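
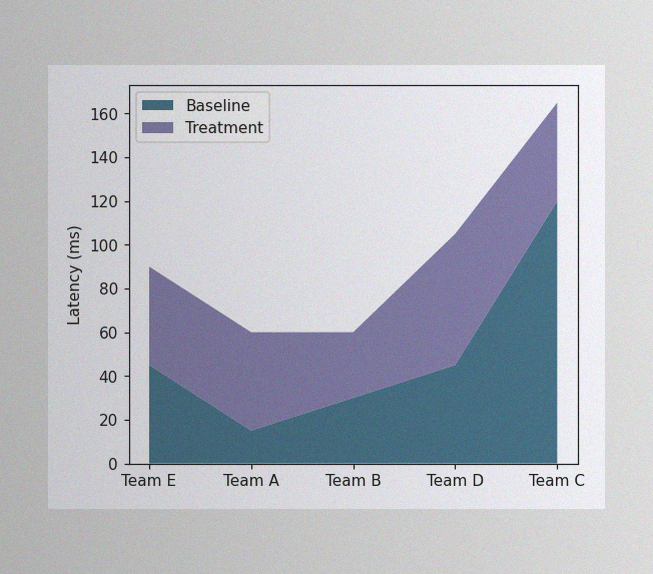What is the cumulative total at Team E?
90ms

The image has some photo noise and uneven lighting. The stacked total at Team E reaches 90ms.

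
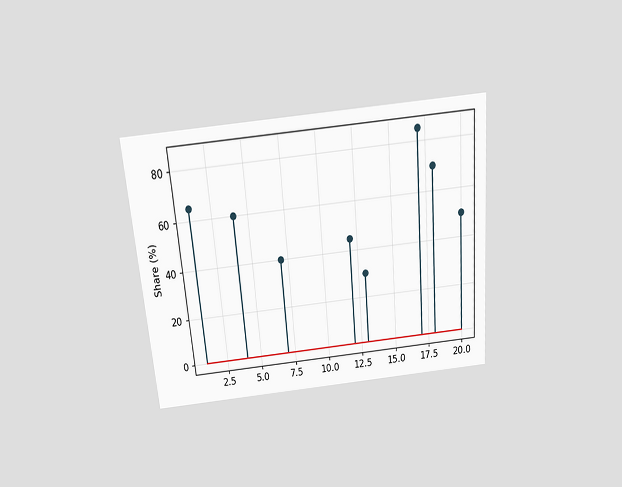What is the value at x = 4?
60%

The chart is tilted about 5° counter-clockwise and viewed slightly from above. The stem at x=4 reaches 60%.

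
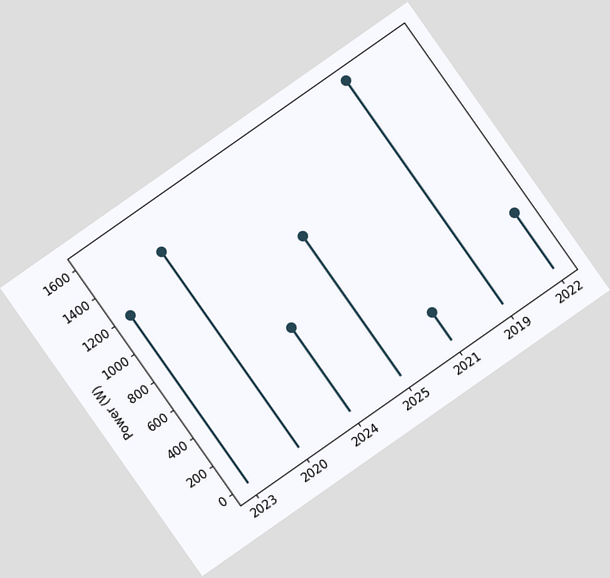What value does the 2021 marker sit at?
The chart is tilted about 35° counter-clockwise. The 2021 marker sits at 200W.

200W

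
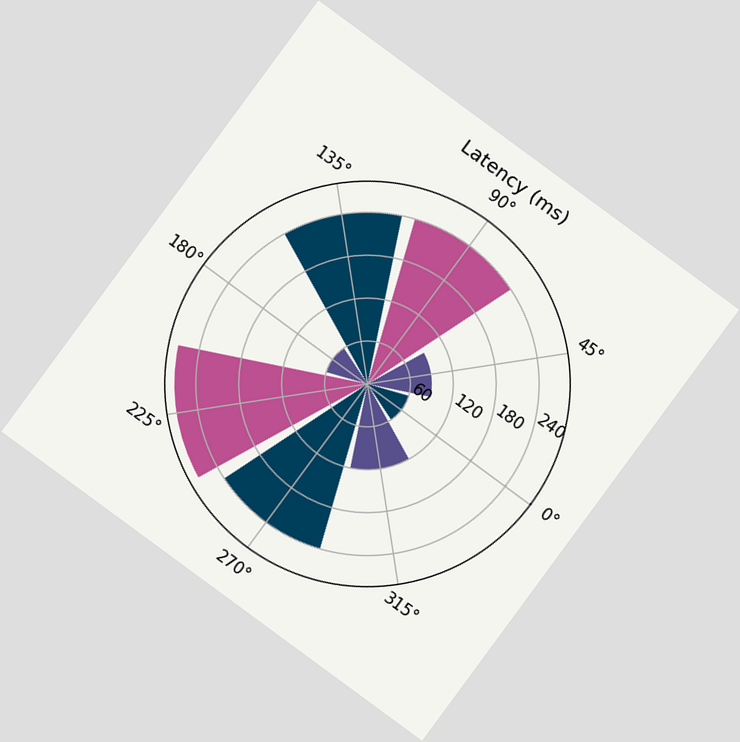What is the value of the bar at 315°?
120ms

The chart is tilted about 36° clockwise. The bar at 315° reaches 120ms on the radial axis.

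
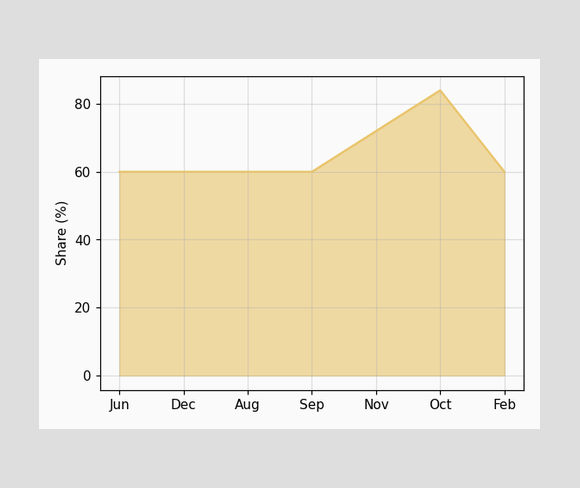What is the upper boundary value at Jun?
At Jun the upper boundary is at 60%.

60%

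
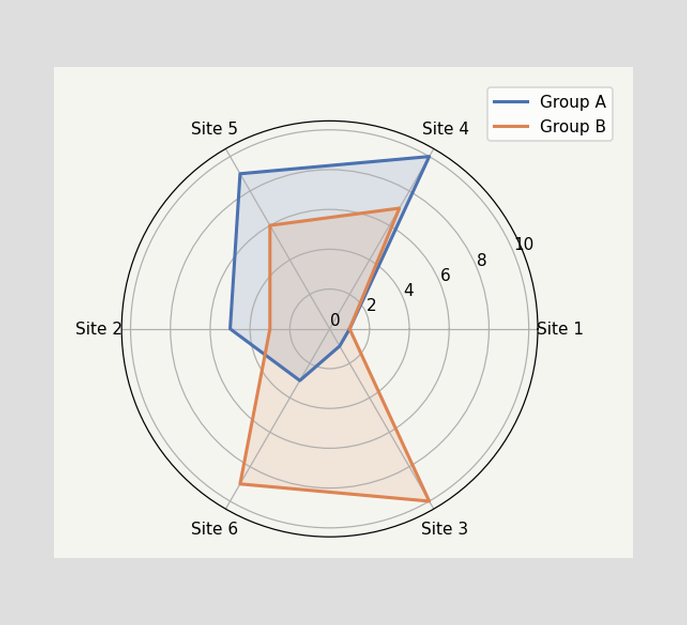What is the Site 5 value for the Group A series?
On the Site 5 axis, Group A reaches 9.

9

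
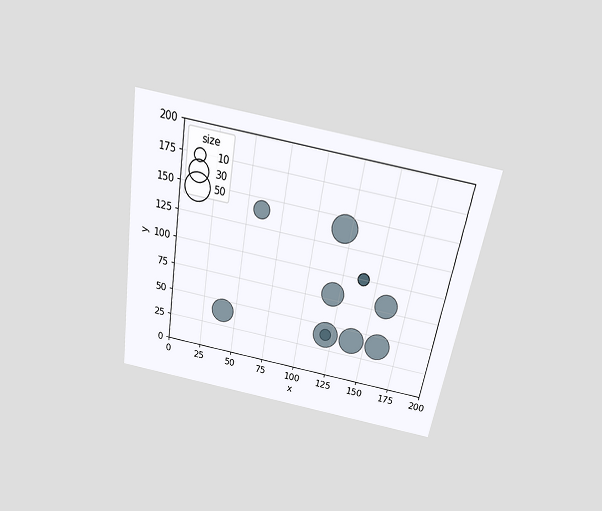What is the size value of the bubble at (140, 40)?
50

The chart is tilted about 10° clockwise and viewed slightly from above. Matching the bubble at (140, 40) against the size legend gives 50.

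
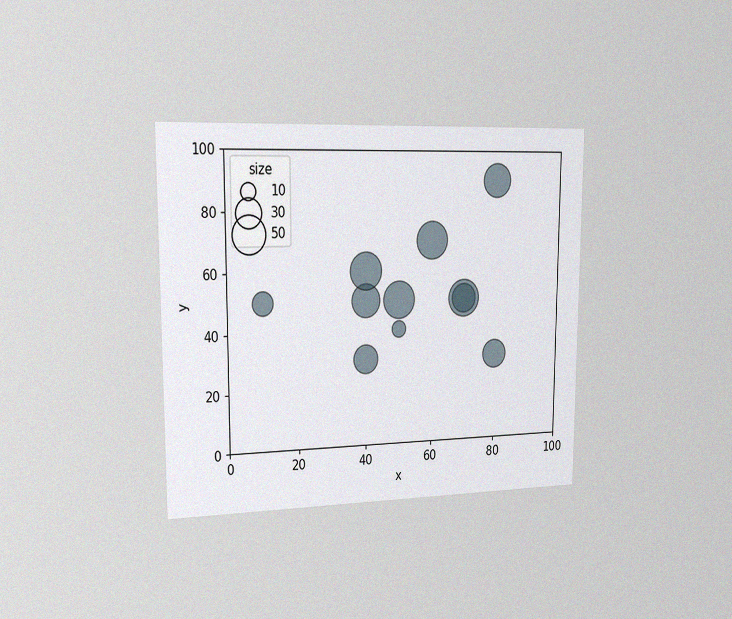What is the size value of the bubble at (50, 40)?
The chart is viewed slightly from the left, with some photo noise. Matching the bubble at (50, 40) against the size legend gives 10.

10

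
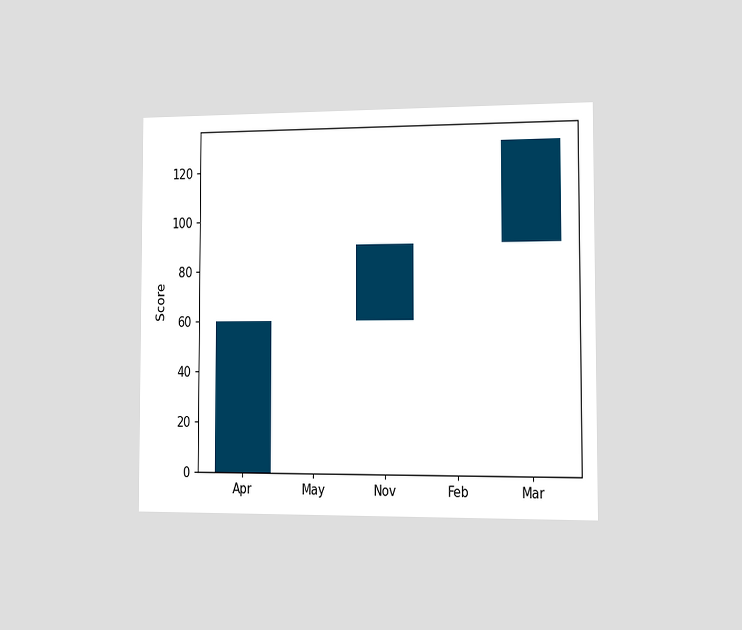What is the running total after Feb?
90

The chart is viewed slightly from the right. After Feb the running total reaches 90.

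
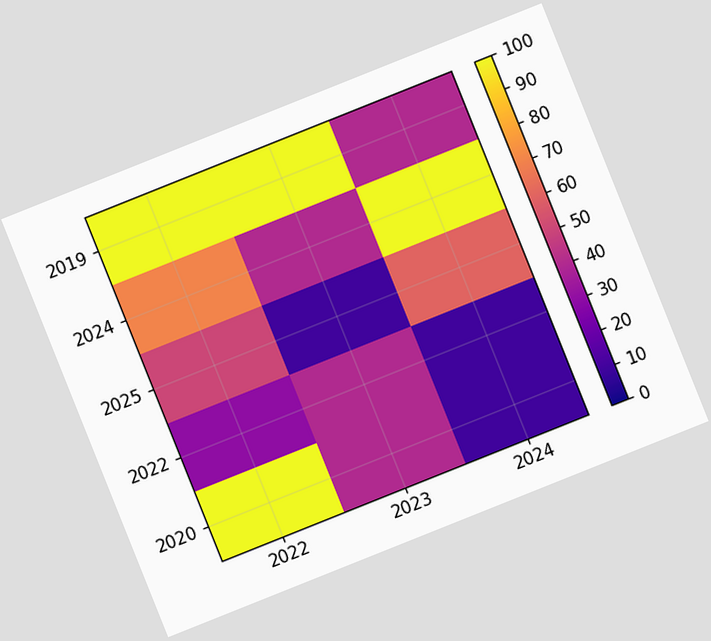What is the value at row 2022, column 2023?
The chart is tilted about 22° counter-clockwise. Matching cell (2022, 2023) against the colorbar gives 40.

40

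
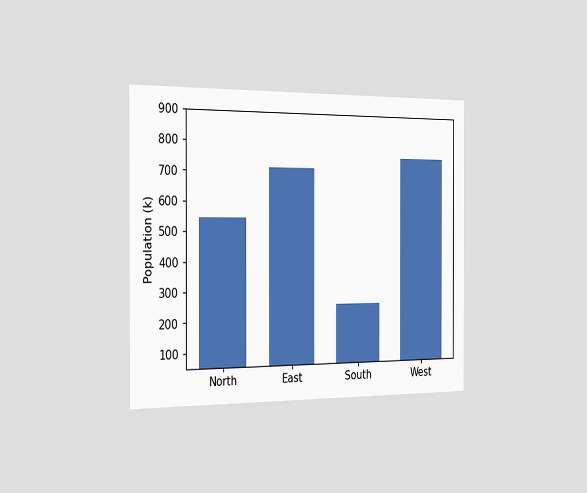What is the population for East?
The chart is viewed slightly from the left. Reading along the chart's y-axis, the East bar reaches 714k.

714k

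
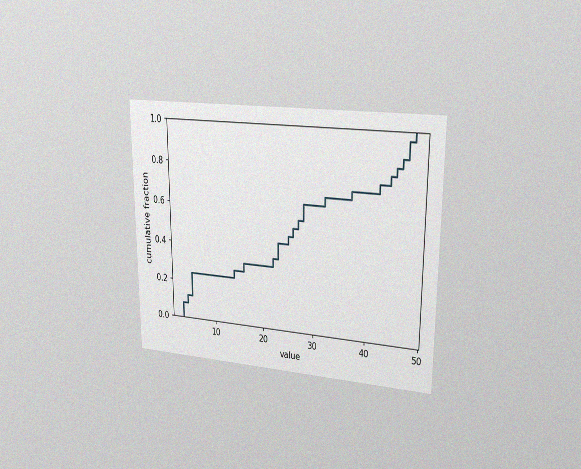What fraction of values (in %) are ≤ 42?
The chart is viewed at a slight angle, with some photo noise. At x=42 the ECDF step is at 76%.

76%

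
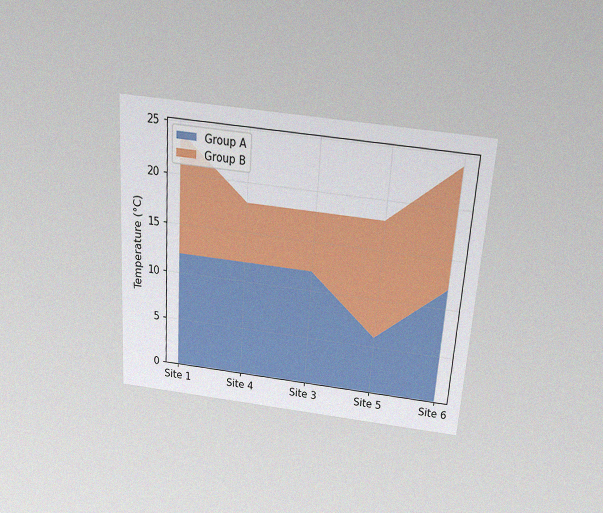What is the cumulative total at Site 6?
The chart is tilted about 4° clockwise and viewed slightly from above, with some photo noise. The stacked total at Site 6 reaches 24°C.

24°C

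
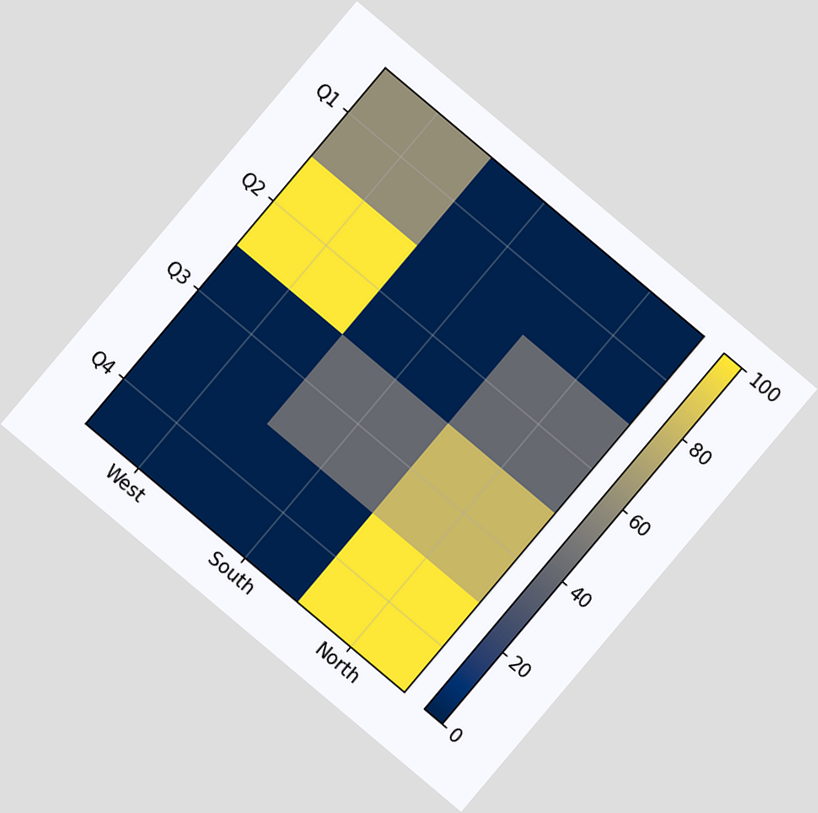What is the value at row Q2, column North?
The chart is tilted about 40° clockwise. Matching cell (Q2, North) against the colorbar gives 40.

40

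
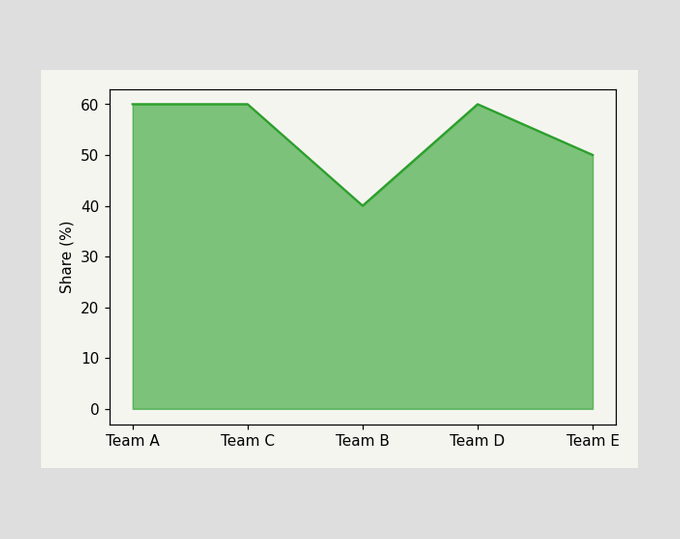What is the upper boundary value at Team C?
At Team C the upper boundary is at 60%.

60%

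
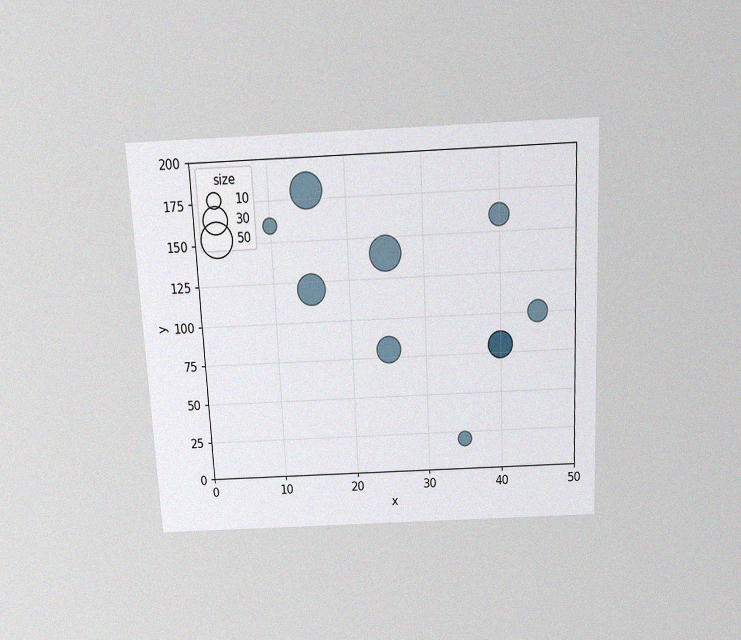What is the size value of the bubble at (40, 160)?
20

The chart is tilted about 3° counter-clockwise and viewed slightly from above, with some photo noise. Matching the bubble at (40, 160) against the size legend gives 20.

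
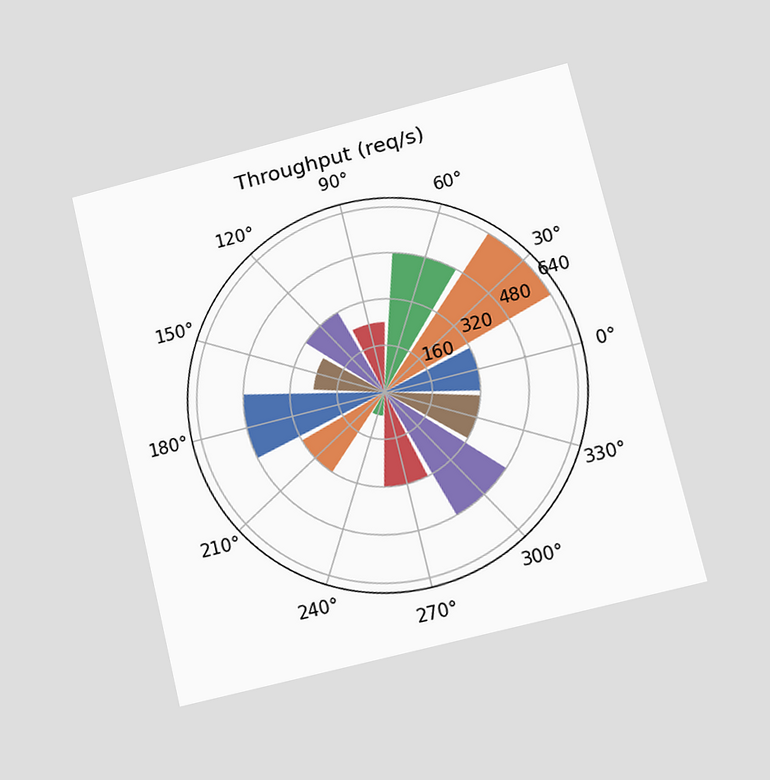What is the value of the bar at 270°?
The chart is tilted about 13° counter-clockwise and viewed at a slight angle. The bar at 270° reaches 320req/s on the radial axis.

320req/s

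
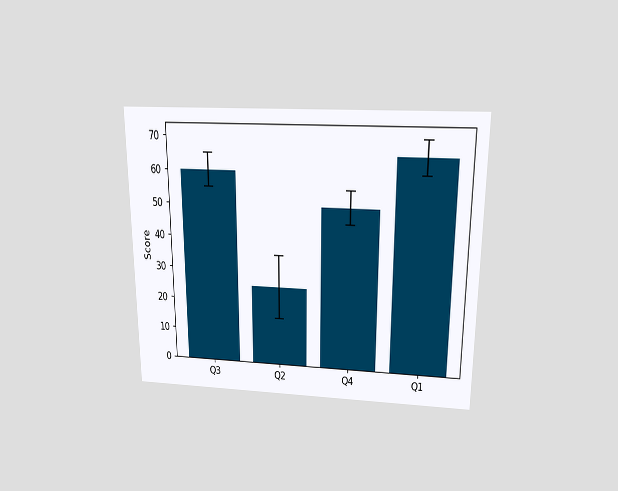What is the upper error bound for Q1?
70

The chart is viewed slightly from above. The Q1 bar's upper whisker reaches 70.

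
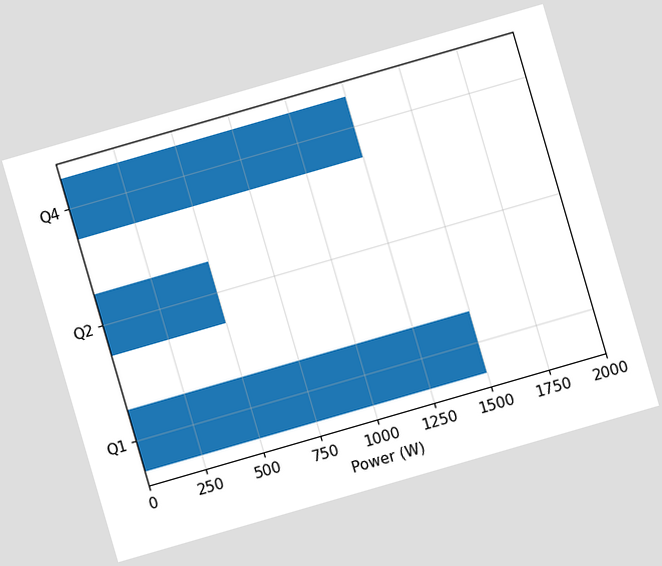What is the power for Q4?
1250W

The chart is tilted about 16° counter-clockwise. Reading along the chart's x-axis, the Q4 bar reaches 1250W.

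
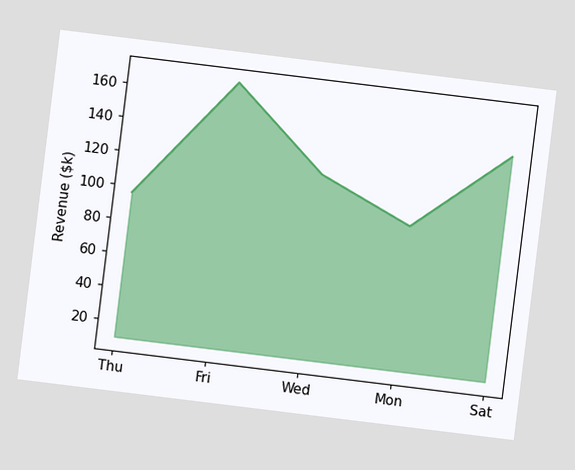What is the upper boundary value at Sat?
$144k

The chart is tilted about 7° clockwise. At Sat the upper boundary is at $144k.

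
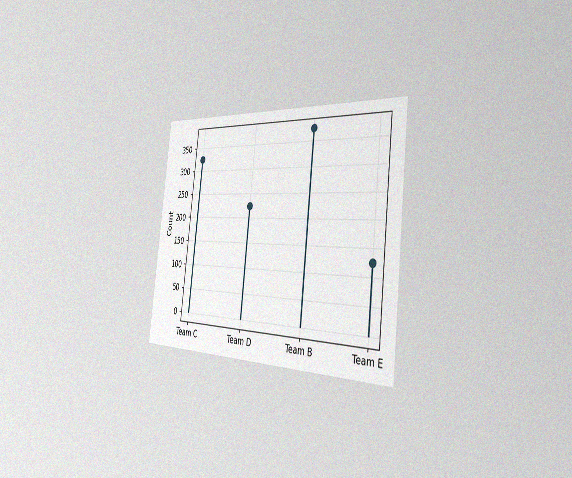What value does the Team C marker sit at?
325

The chart is tilted about 7° clockwise and viewed slightly from the right, with some photo noise. The Team C marker sits at 325.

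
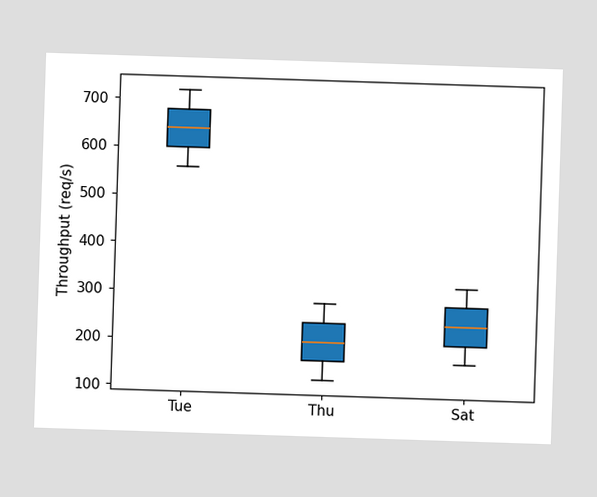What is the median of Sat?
The median line in the Sat box sits at 240req/s.

240req/s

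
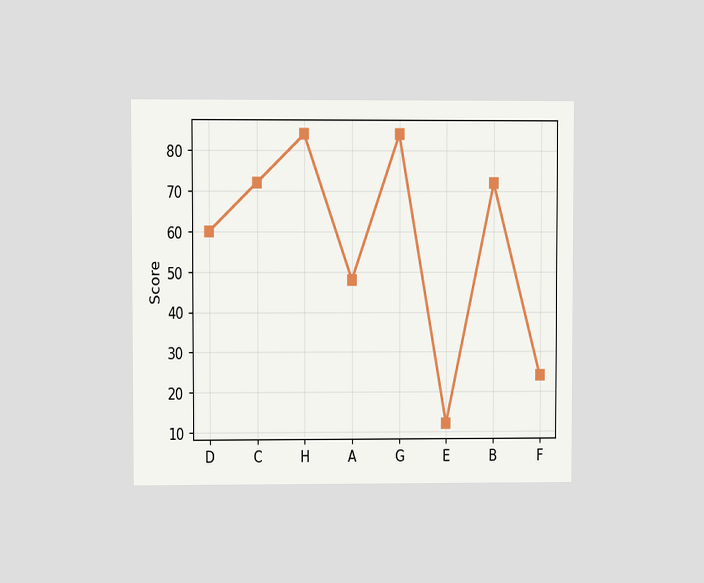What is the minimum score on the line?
12

The chart is viewed at a slight angle. The lowest point is at E, and reading across to the y-axis gives 12.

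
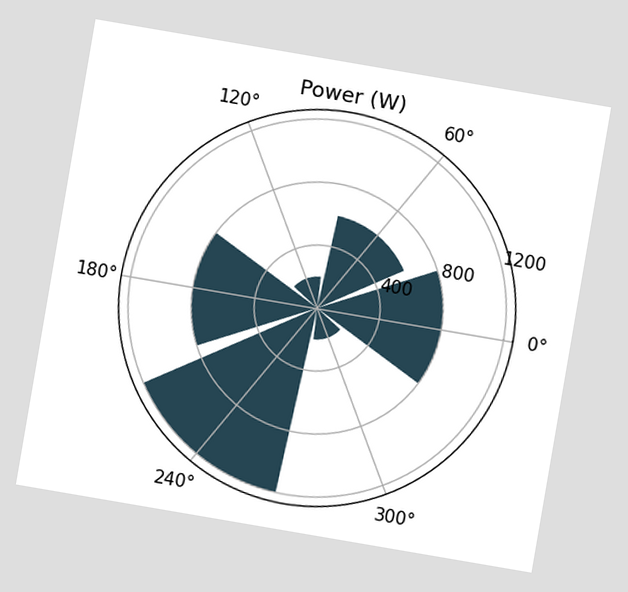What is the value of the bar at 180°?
800W

The chart is tilted about 10° clockwise. The bar at 180° reaches 800W on the radial axis.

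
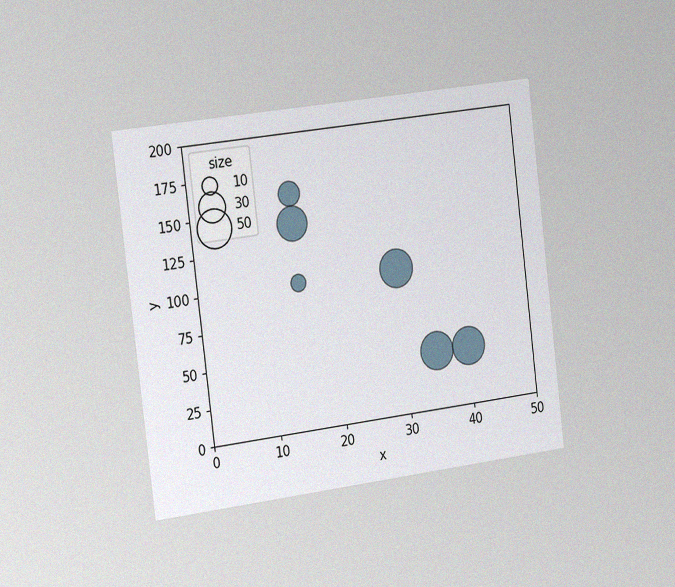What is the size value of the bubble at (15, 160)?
20

The chart is tilted about 7° counter-clockwise and viewed slightly from the left, with some photo noise. Matching the bubble at (15, 160) against the size legend gives 20.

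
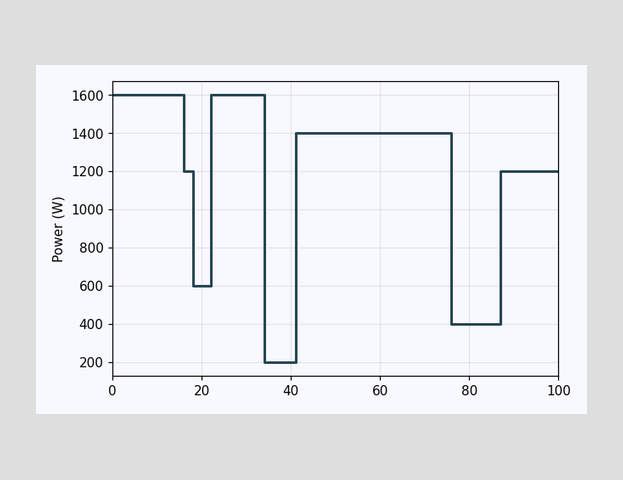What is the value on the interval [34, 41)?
On [34, 41) the step sits at 200W.

200W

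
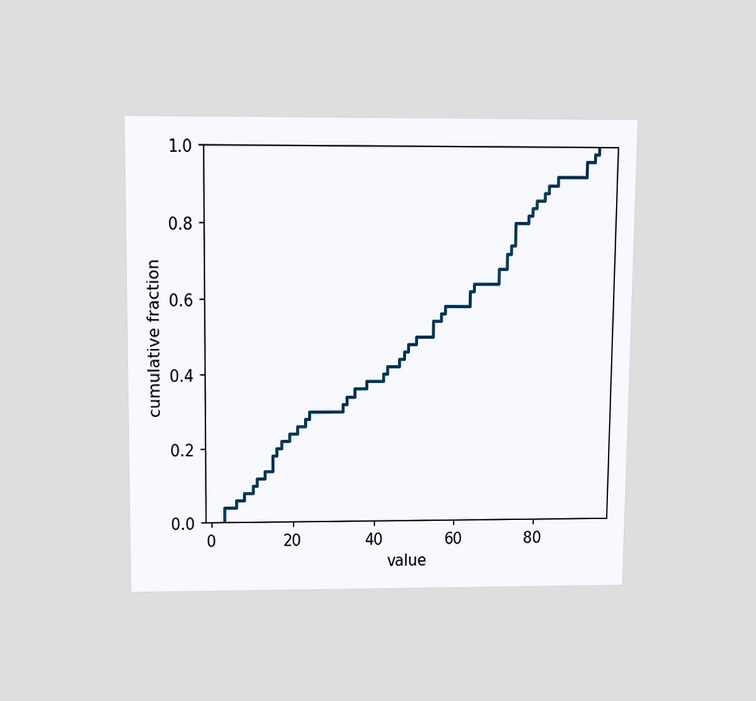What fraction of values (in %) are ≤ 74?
80%

The chart is viewed slightly from above. At x=74 the ECDF step is at 80%.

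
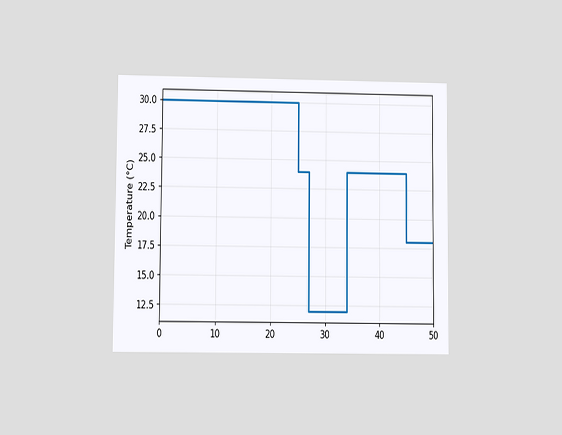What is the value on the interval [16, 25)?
The chart is viewed at a slight angle. On [16, 25) the step sits at 30°C.

30°C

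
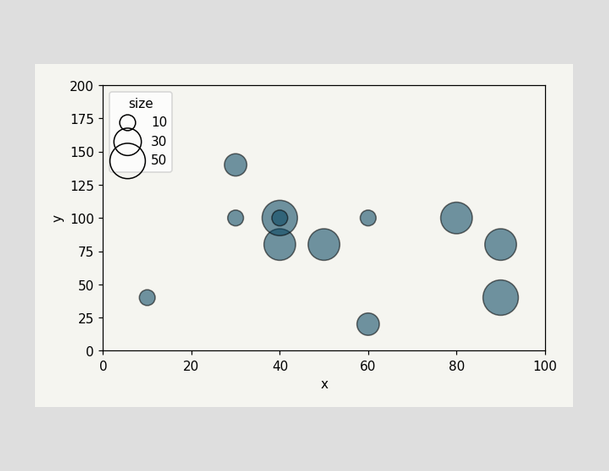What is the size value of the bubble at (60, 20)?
Matching the bubble at (60, 20) against the size legend gives 20.

20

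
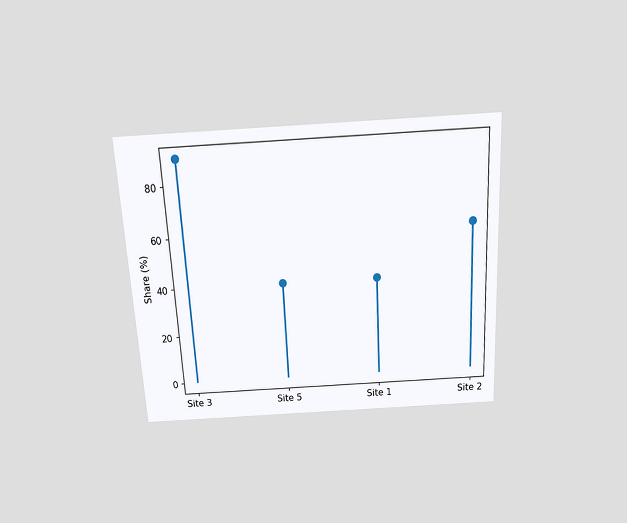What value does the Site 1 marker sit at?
40%

The chart is tilted about 3° counter-clockwise and viewed slightly from above. The Site 1 marker sits at 40%.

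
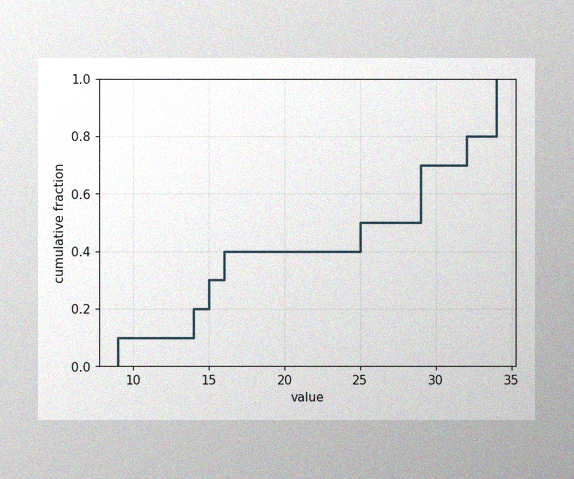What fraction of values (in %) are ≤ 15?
The image has some photo noise and uneven lighting. At x=15 the ECDF step is at 30%.

30%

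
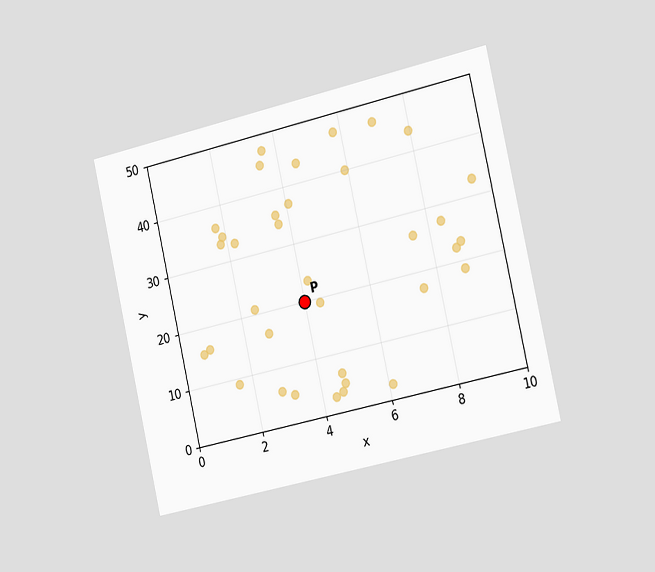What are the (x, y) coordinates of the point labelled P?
(4, 20)

The chart is tilted about 13° counter-clockwise and viewed slightly from the right. Following the gridlines from P to each axis, P sits at (4, 20).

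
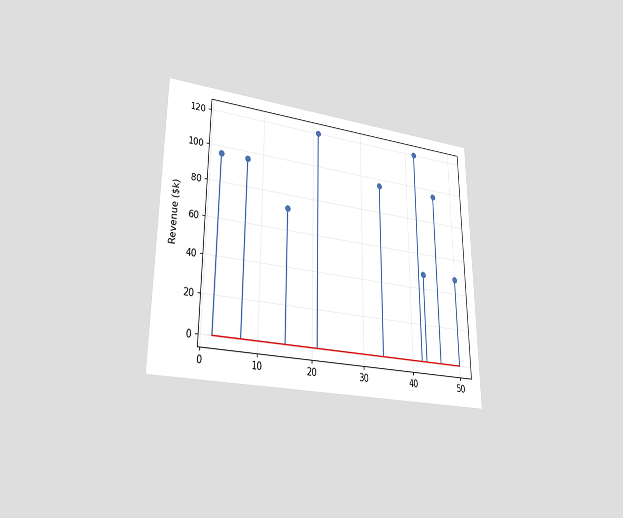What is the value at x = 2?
The chart is viewed at a slight angle. The stem at x=2 reaches $96k.

$96k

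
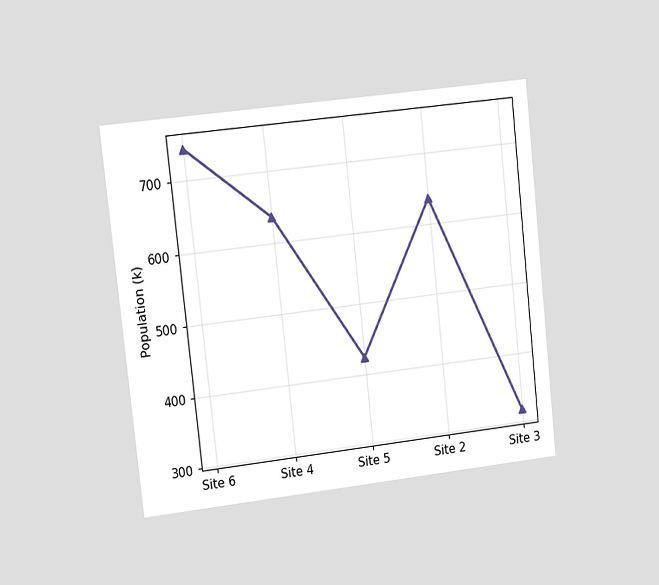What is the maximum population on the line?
742k

The chart is tilted about 6° counter-clockwise and viewed at a slight angle. The highest point is at Site 6, and reading across to the y-axis gives 742k.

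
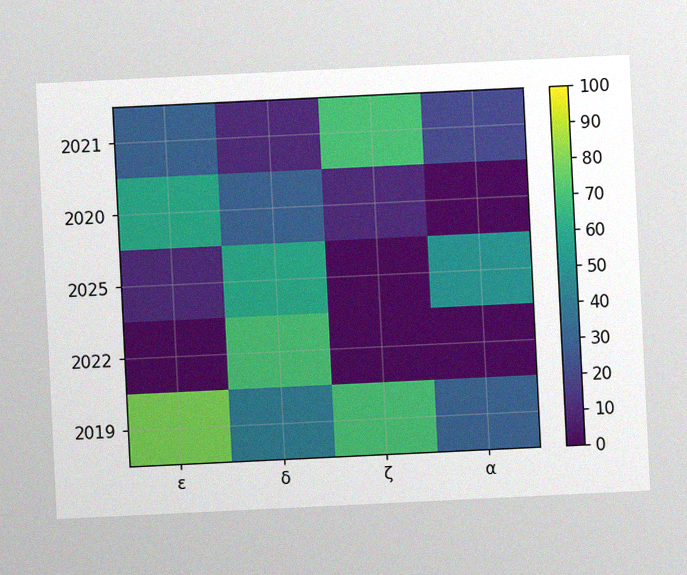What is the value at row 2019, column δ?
The chart is tilted about 3° counter-clockwise, with some photo noise. Matching cell (2019, δ) against the colorbar gives 40.

40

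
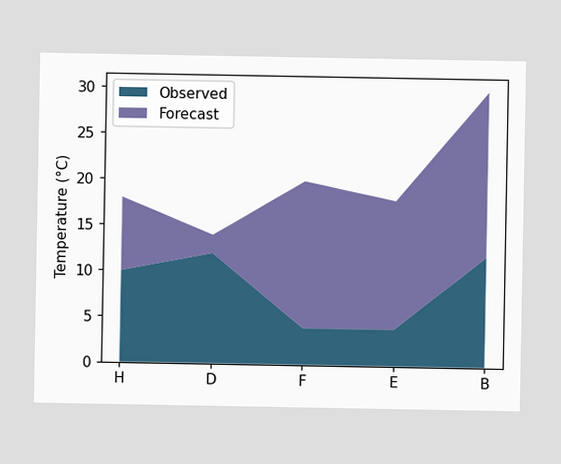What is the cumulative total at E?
18°C

The stacked total at E reaches 18°C.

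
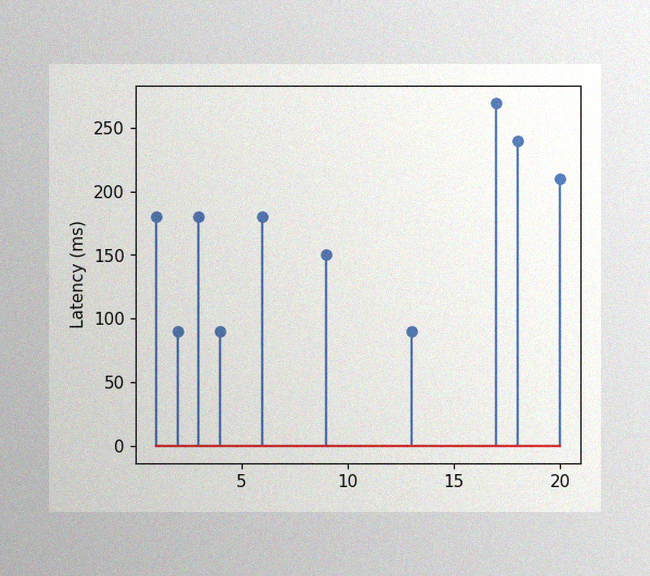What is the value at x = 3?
180ms

The image has some photo noise and uneven lighting. The stem at x=3 reaches 180ms.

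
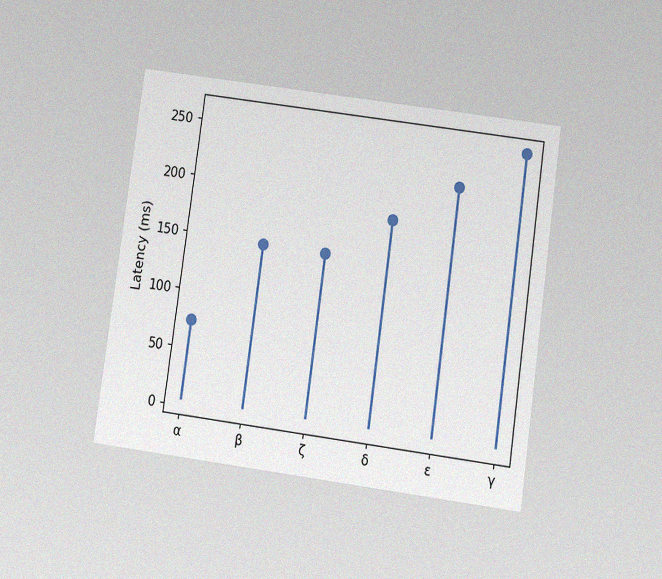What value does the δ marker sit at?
185ms

The chart is tilted about 8° clockwise and viewed slightly from below, with some photo noise. The δ marker sits at 185ms.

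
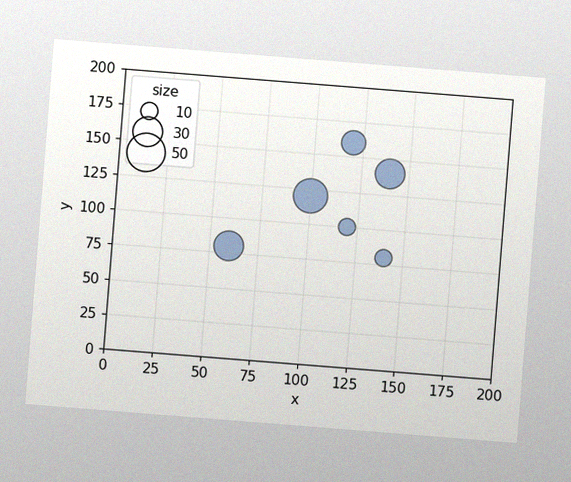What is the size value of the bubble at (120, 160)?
The chart is tilted about 5° clockwise, with some photo noise. Matching the bubble at (120, 160) against the size legend gives 20.

20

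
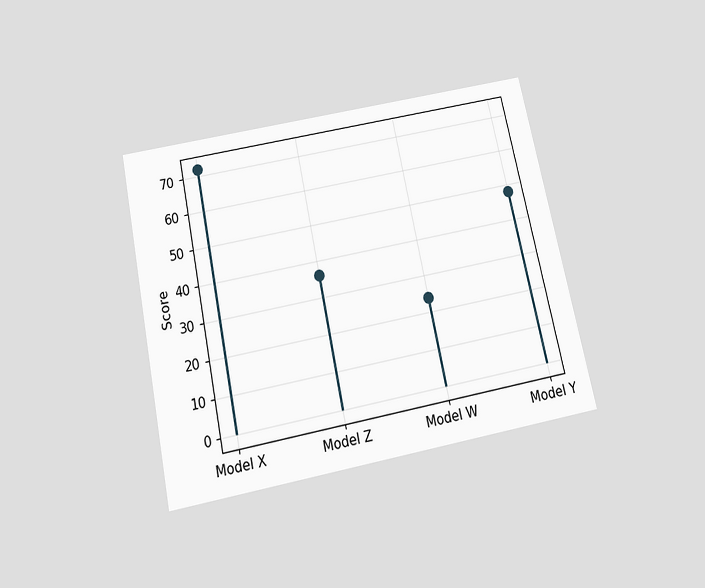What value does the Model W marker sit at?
24

The chart is tilted about 12° counter-clockwise and viewed slightly from below. The Model W marker sits at 24.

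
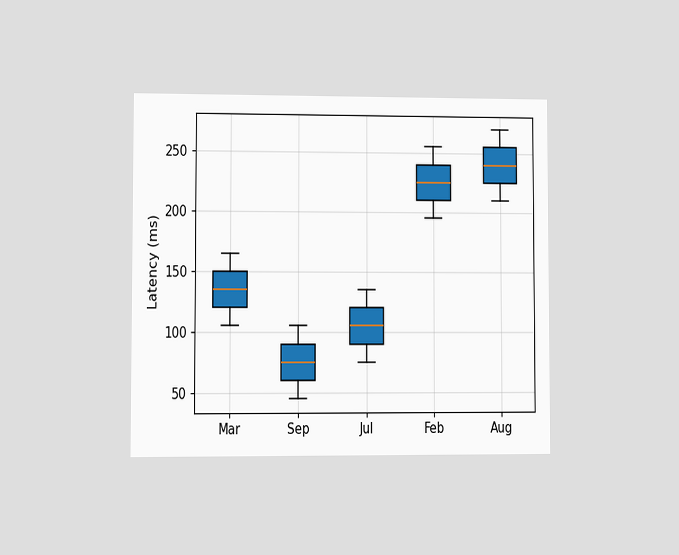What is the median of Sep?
75ms

The chart is viewed at a slight angle. The median line in the Sep box sits at 75ms.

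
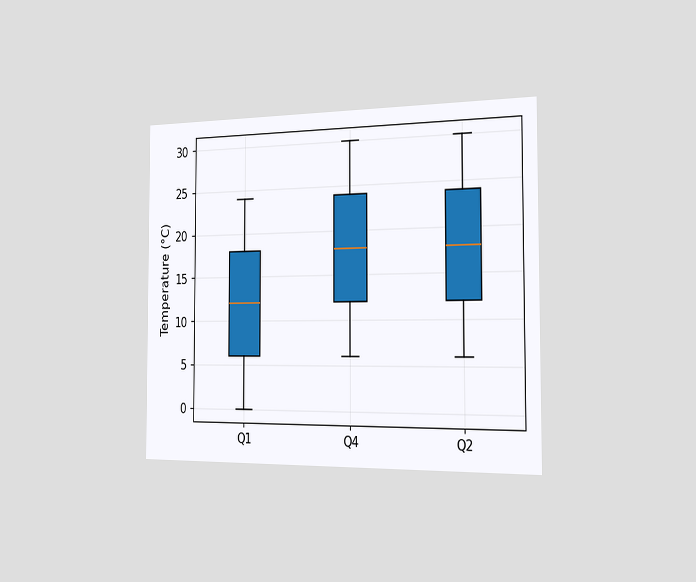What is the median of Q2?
The chart is viewed slightly from the right. The median line in the Q2 box sits at 18°C.

18°C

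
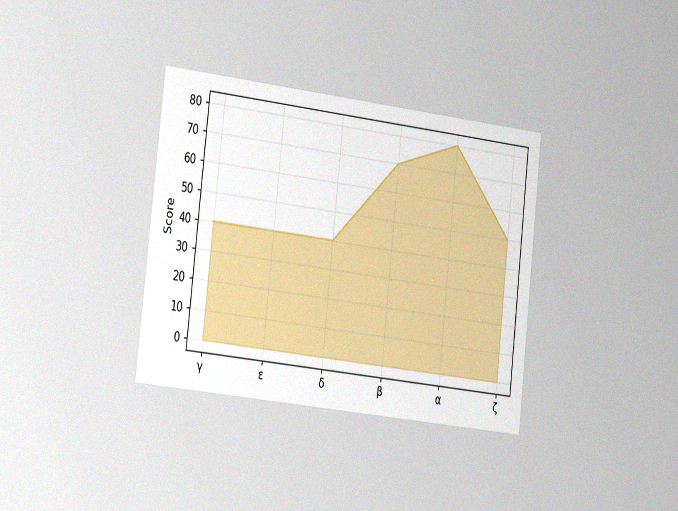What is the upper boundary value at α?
80

The chart is tilted about 6° clockwise and viewed slightly from the left, with some photo noise. At α the upper boundary is at 80.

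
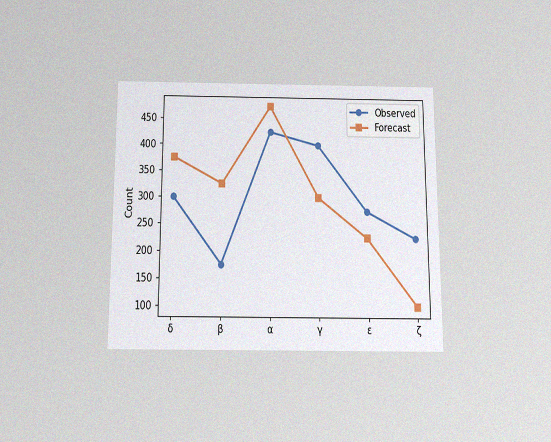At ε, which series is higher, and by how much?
Observed, by 50

The chart is viewed slightly from below, with some photo noise. At ε, Observed sits above the other line by 50.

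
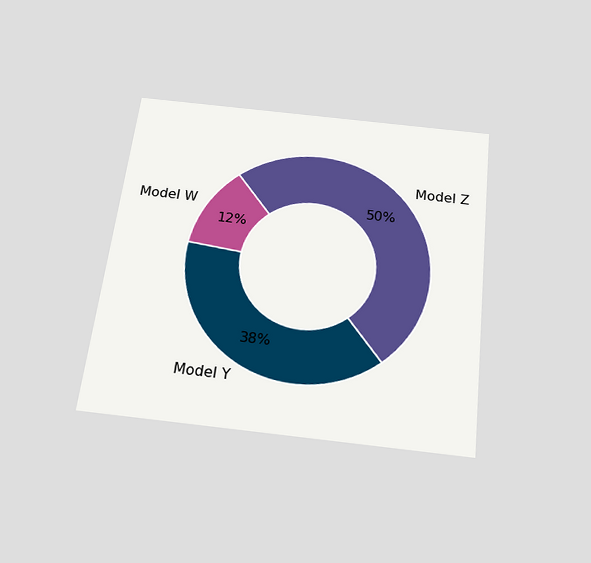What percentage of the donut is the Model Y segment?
The chart is tilted about 7° clockwise and viewed slightly from below. The Model Y segment takes up 38% of the ring.

38%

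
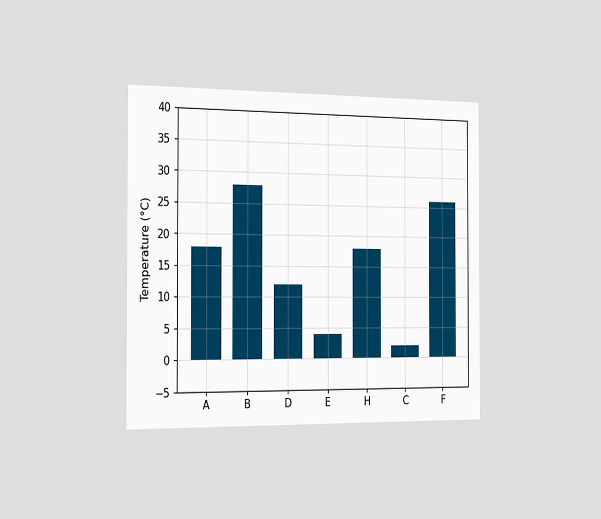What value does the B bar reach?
28°C

The chart is viewed slightly from the left. Reading along the chart's y-axis, the B bar reaches 28°C.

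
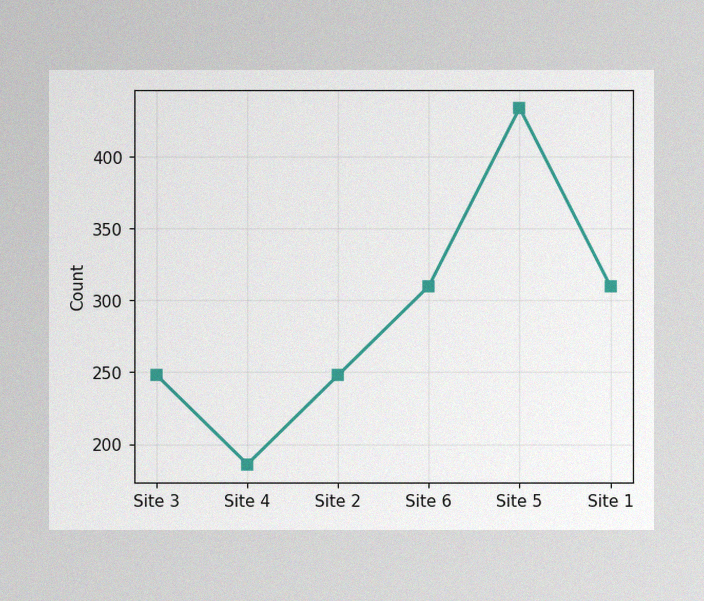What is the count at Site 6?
The image has some photo noise and uneven lighting. At Site 6, the line is at 310.

310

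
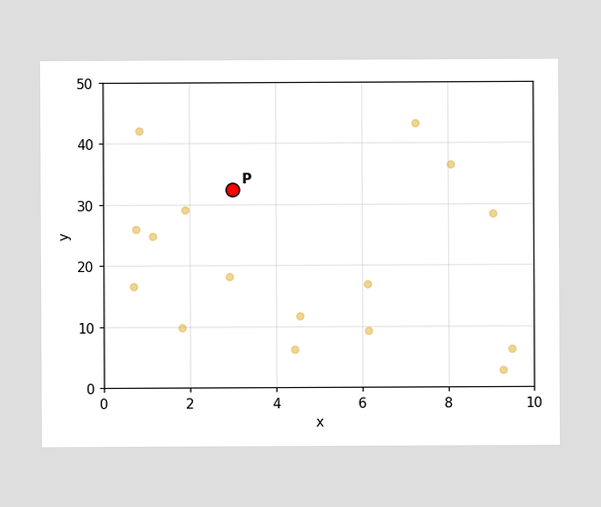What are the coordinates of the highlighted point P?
(3, 32.5)

Following the gridlines from P to each axis, P sits at (3, 32.5).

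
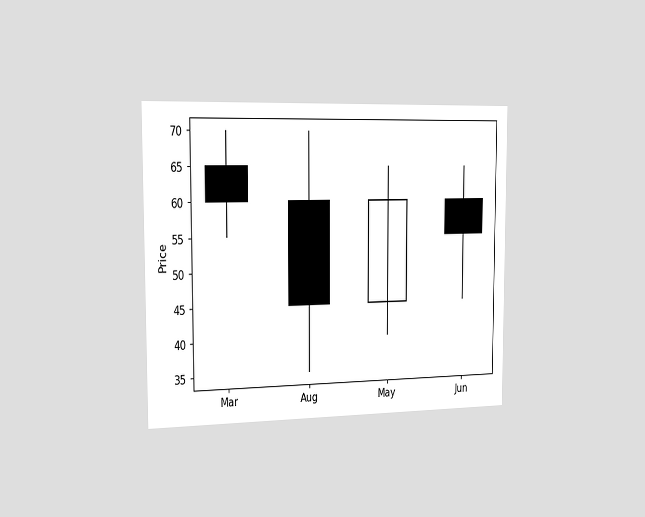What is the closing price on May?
60

The chart is viewed slightly from the left. The May candle closes at 60.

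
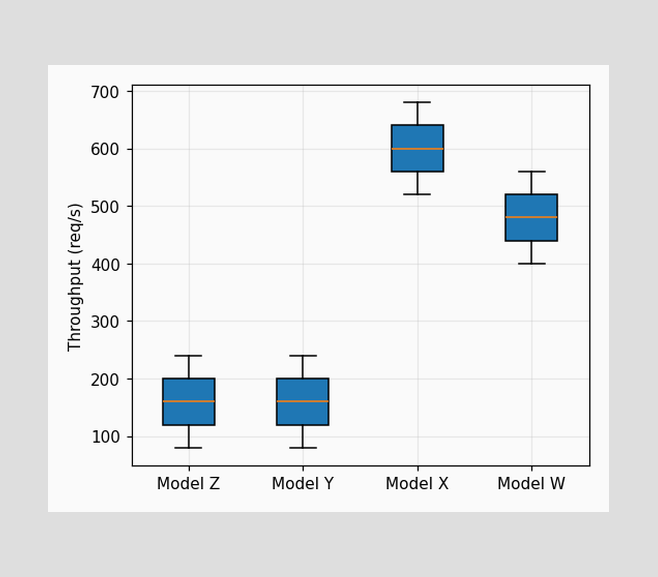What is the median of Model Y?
160req/s

The median line in the Model Y box sits at 160req/s.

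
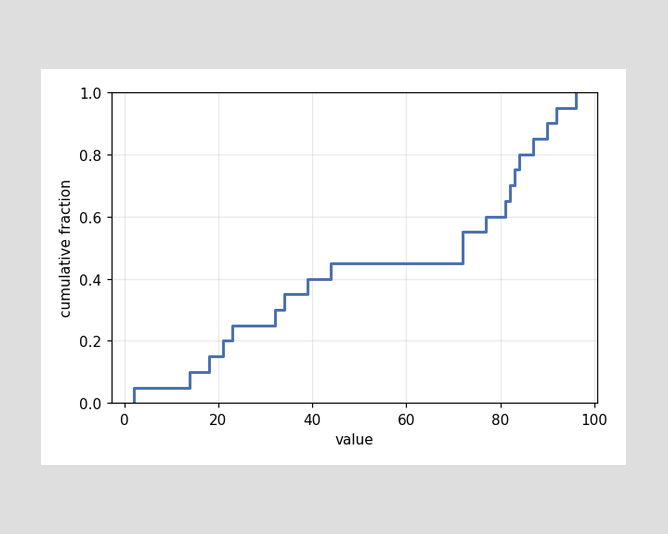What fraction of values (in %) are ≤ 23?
At x=23 the ECDF step is at 25%.

25%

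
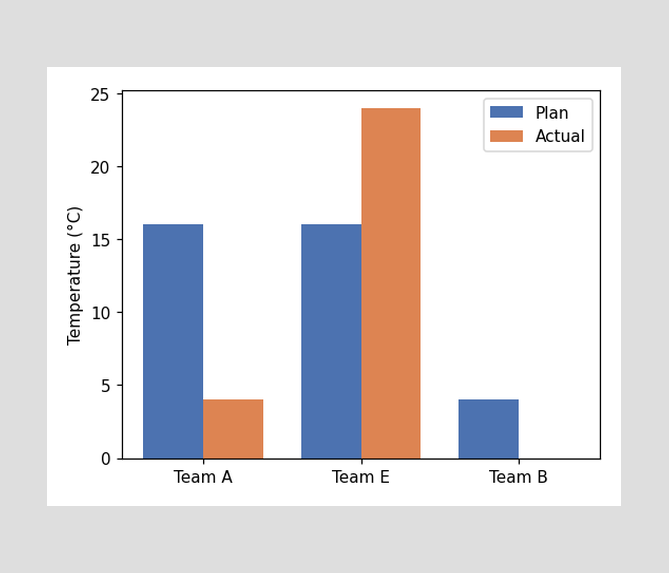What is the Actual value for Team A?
The Actual bar at Team A reaches 4°C on the y-axis.

4°C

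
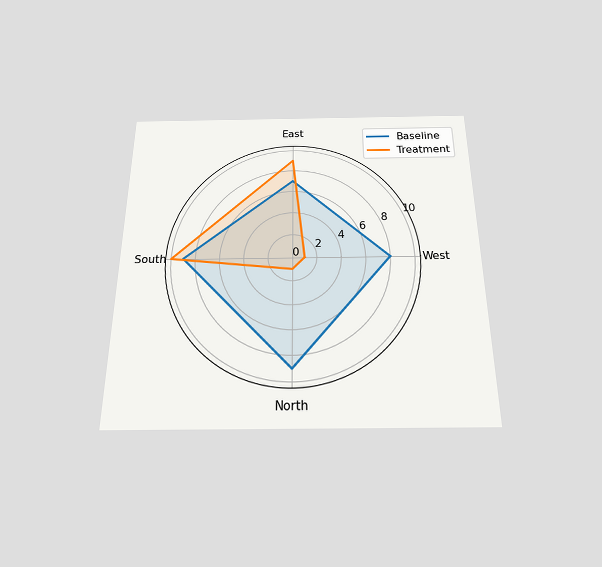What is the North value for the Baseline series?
The chart is viewed slightly from below. On the North axis, Baseline reaches 9.

9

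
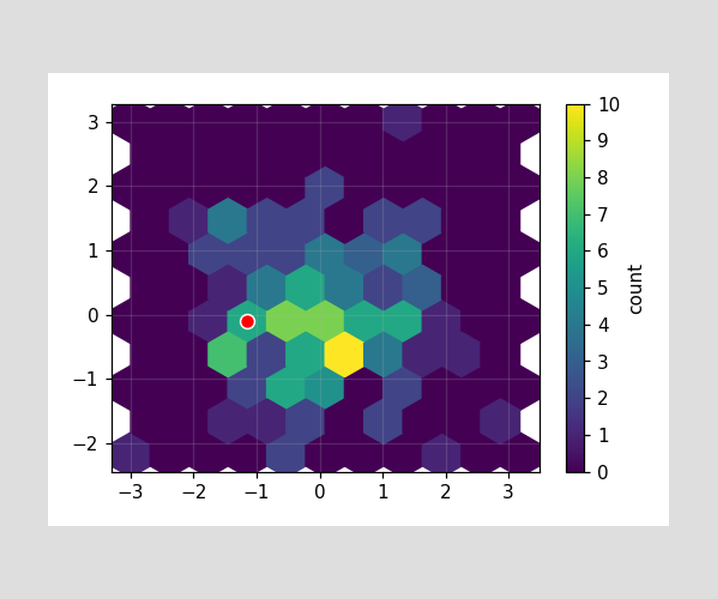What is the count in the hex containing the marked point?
6

The marked hex reads 6 on the colorbar.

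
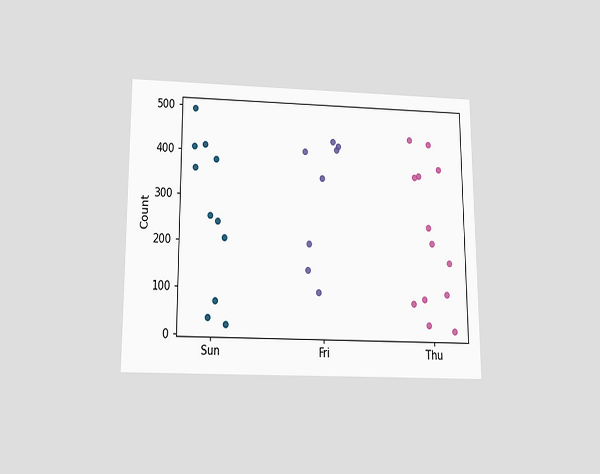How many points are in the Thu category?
The chart is viewed slightly from below. Counting the markers in the Thu column gives 13.

13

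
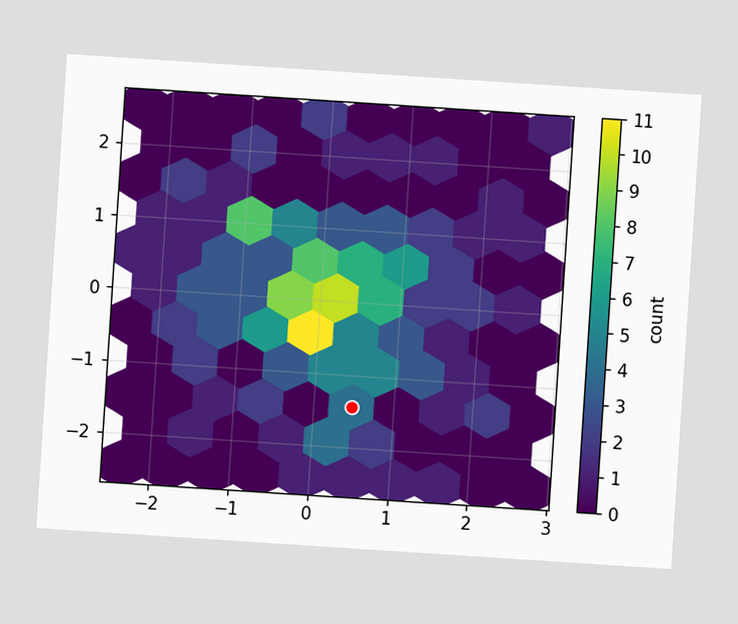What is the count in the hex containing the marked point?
The chart is tilted about 4° clockwise. The marked hex reads 4 on the colorbar.

4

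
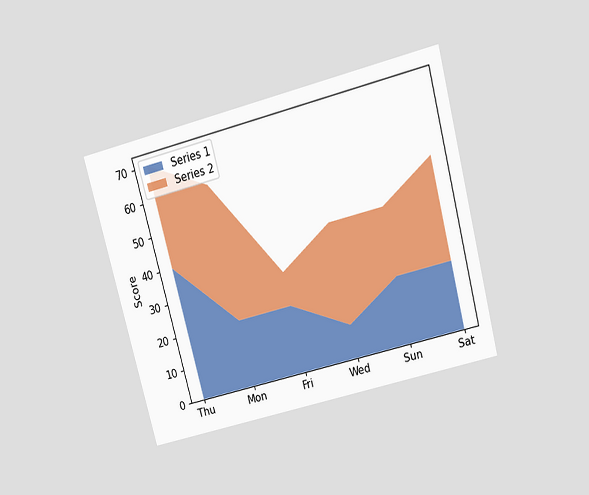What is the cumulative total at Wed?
40

The chart is tilted about 15° counter-clockwise and viewed slightly from above. The stacked total at Wed reaches 40.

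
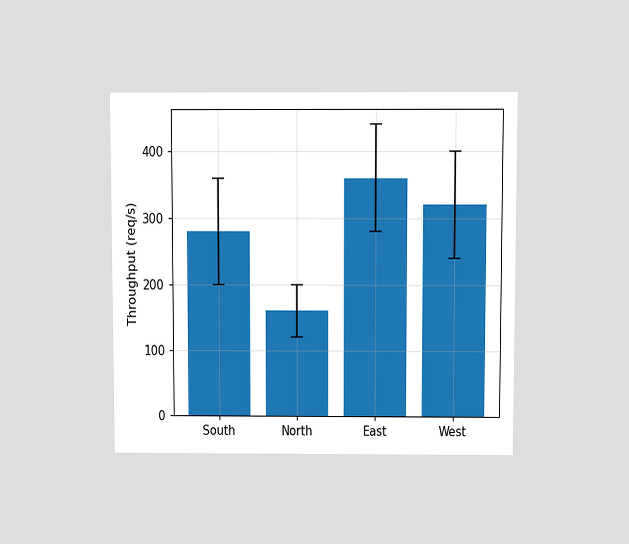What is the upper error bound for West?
The chart is viewed slightly from above. The West bar's upper whisker reaches 400req/s.

400req/s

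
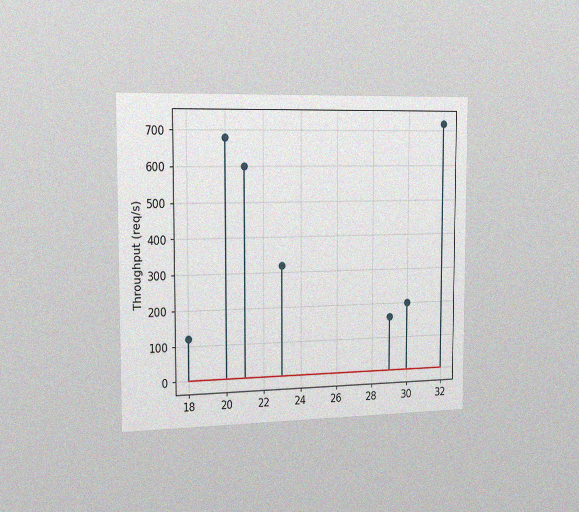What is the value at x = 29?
160req/s

The chart is viewed slightly from the left, with some photo noise. The stem at x=29 reaches 160req/s.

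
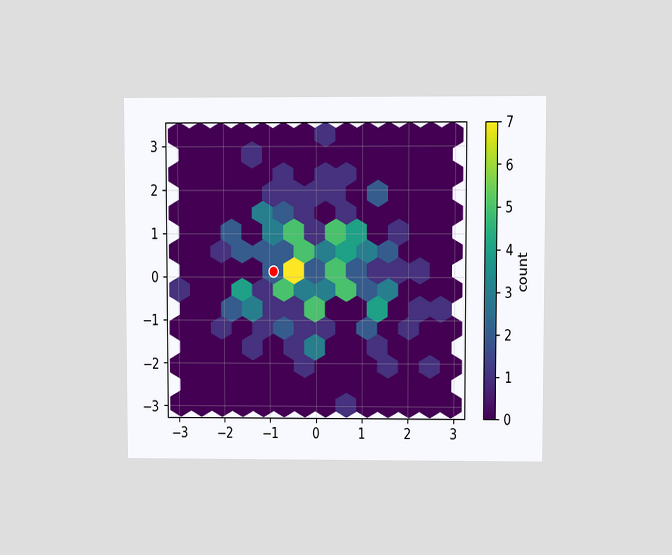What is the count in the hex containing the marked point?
The chart is viewed at a slight angle. The marked hex reads 2 on the colorbar.

2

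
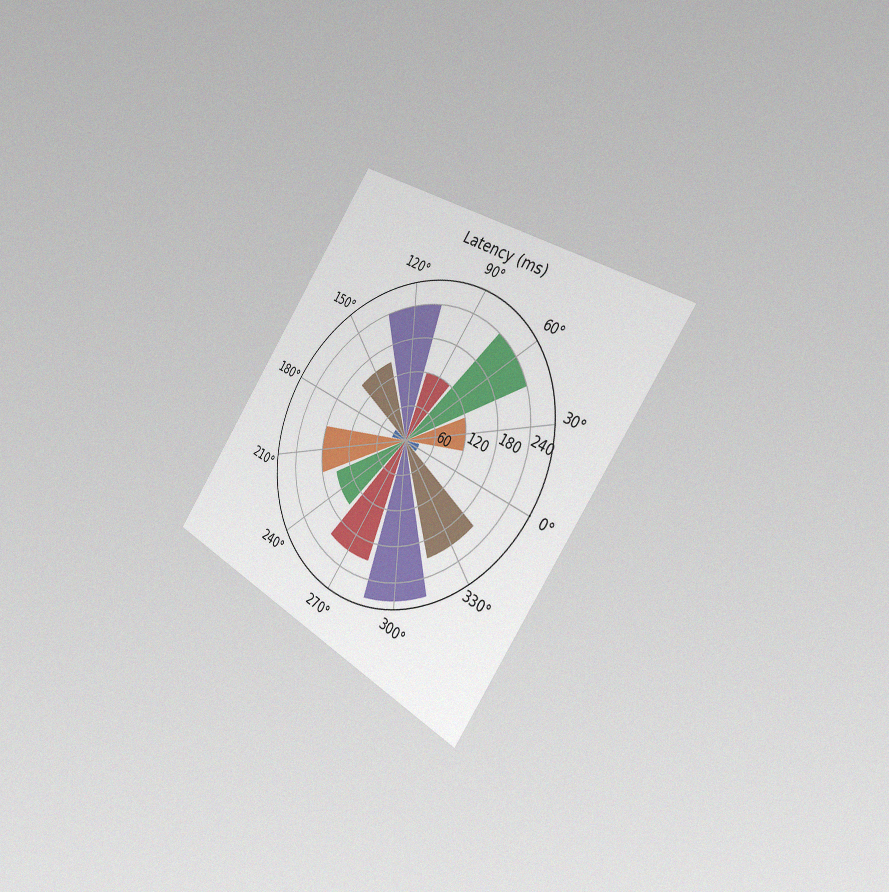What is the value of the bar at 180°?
The chart is tilted about 35° clockwise and viewed slightly from the right, with some photo noise. The bar at 180° reaches 30ms on the radial axis.

30ms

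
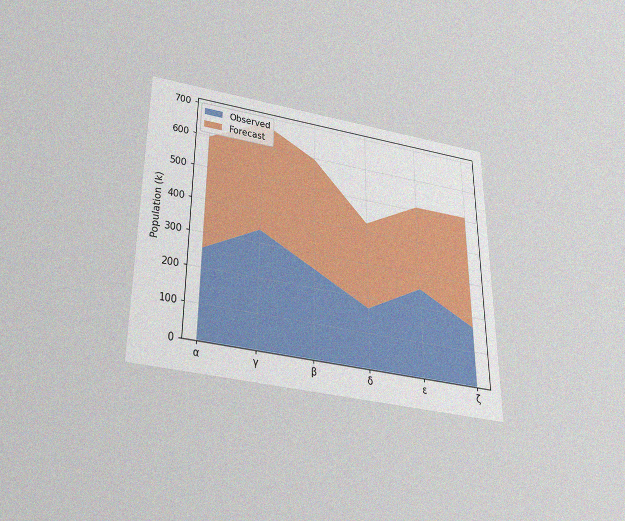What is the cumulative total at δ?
The chart is viewed slightly from below, with some photo noise. The stacked total at δ reaches 425k.

425k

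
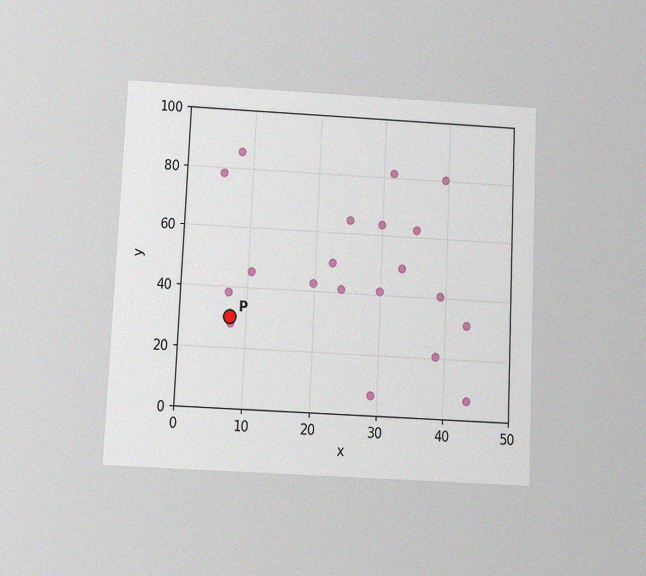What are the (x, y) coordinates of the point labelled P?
(7.5, 30)

The chart is tilted about 3° clockwise and viewed slightly from below, with some photo noise. Following the gridlines from P to each axis, P sits at (7.5, 30).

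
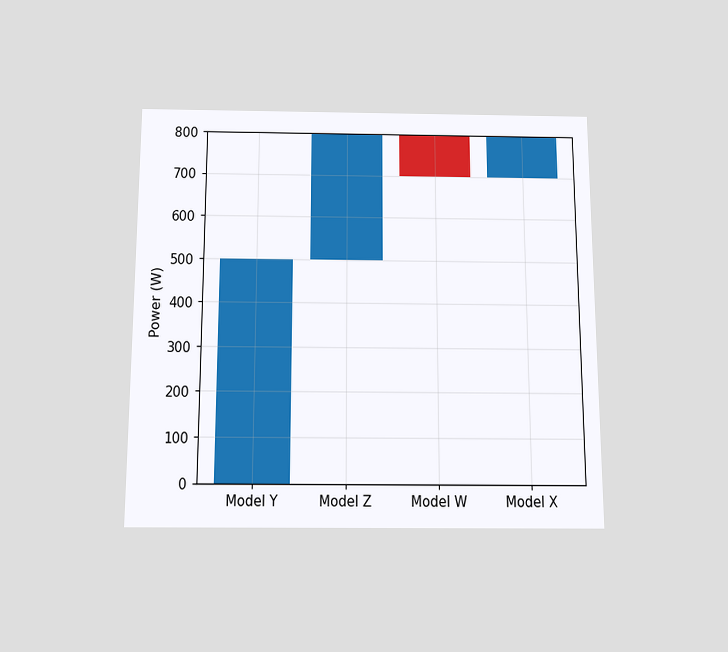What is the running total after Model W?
The chart is viewed slightly from below. After Model W the running total reaches 700W.

700W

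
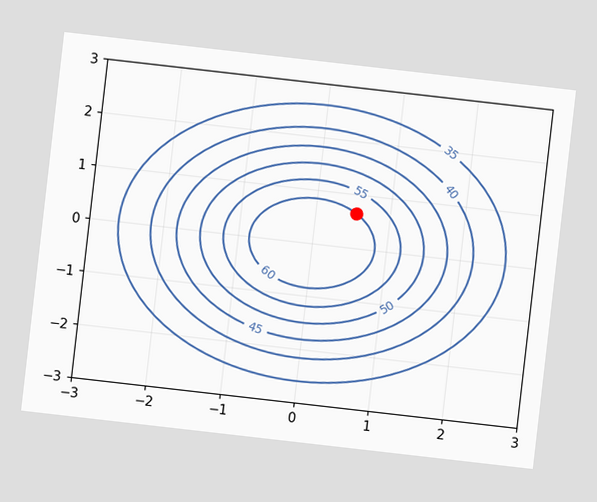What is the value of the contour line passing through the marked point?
60

The chart is tilted about 7° clockwise. The marked point sits on the contour labelled 60.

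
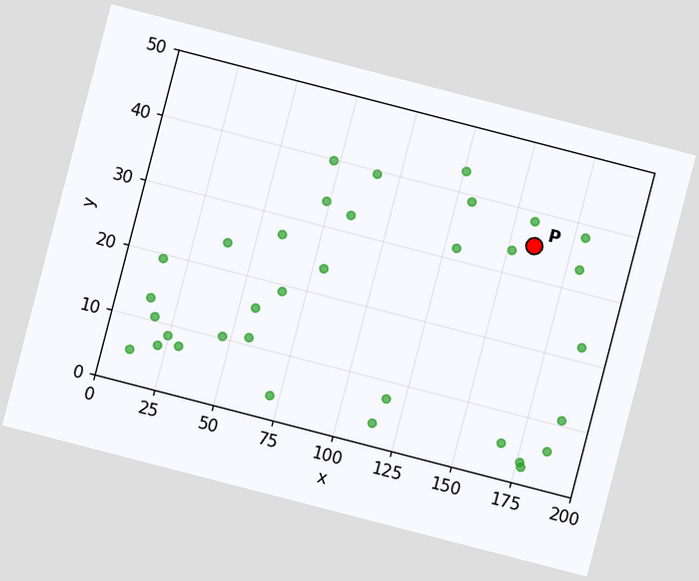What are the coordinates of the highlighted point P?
The chart is tilted about 15° clockwise. Following the gridlines from P to each axis, P sits at (160, 35).

(160, 35)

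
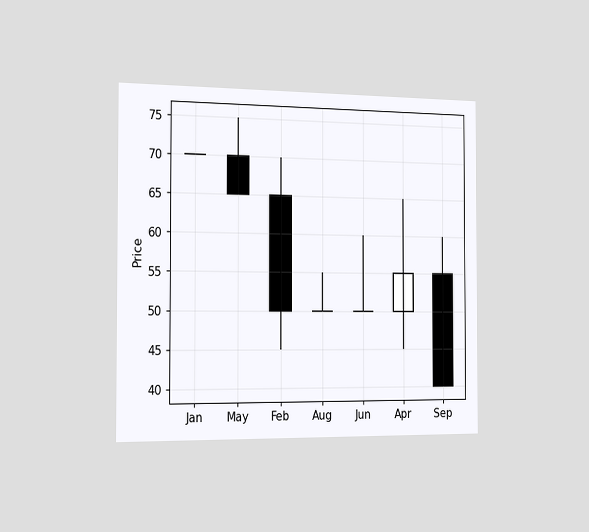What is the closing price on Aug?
The chart is viewed slightly from the left. The Aug candle closes at 50.

50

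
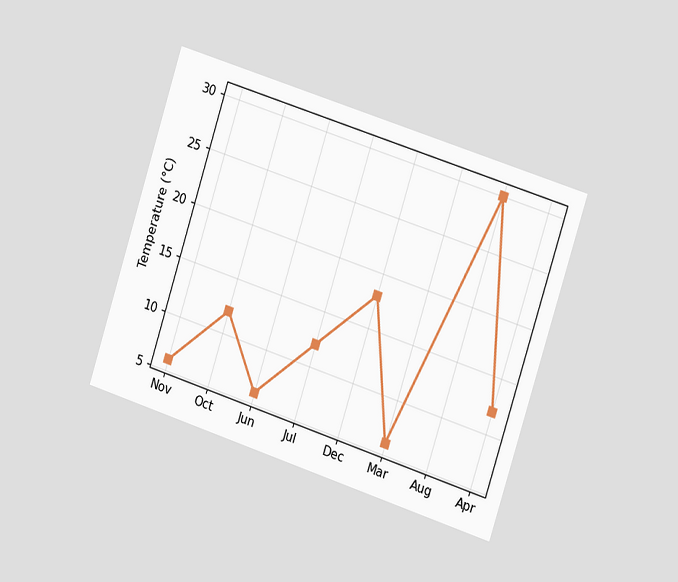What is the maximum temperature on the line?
The chart is tilted about 18° clockwise and viewed slightly from the right. The highest point is at Aug, and reading across to the y-axis gives 30°C.

30°C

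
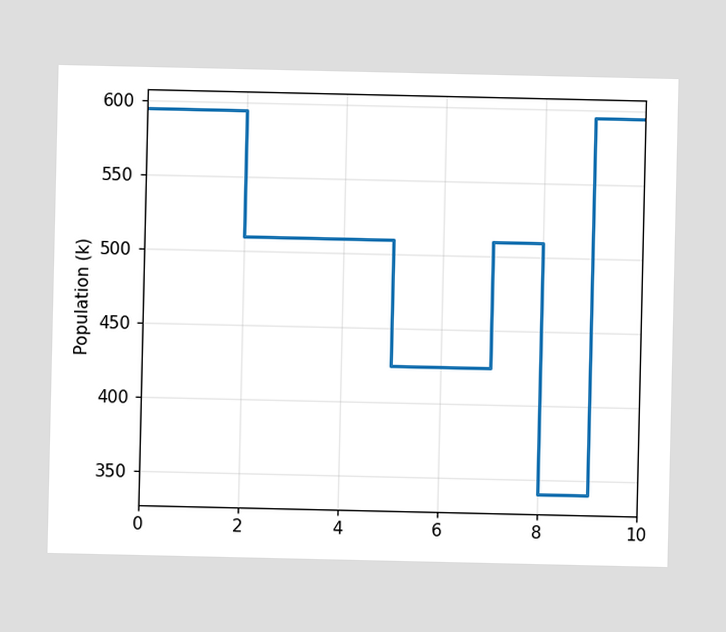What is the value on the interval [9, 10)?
595k

On [9, 10) the step sits at 595k.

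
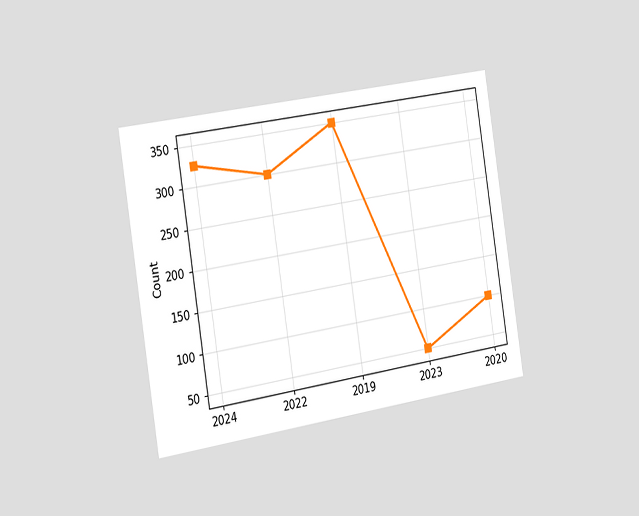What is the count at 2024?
325

The chart is tilted about 9° counter-clockwise and viewed slightly from the left. At 2024, the line is at 325.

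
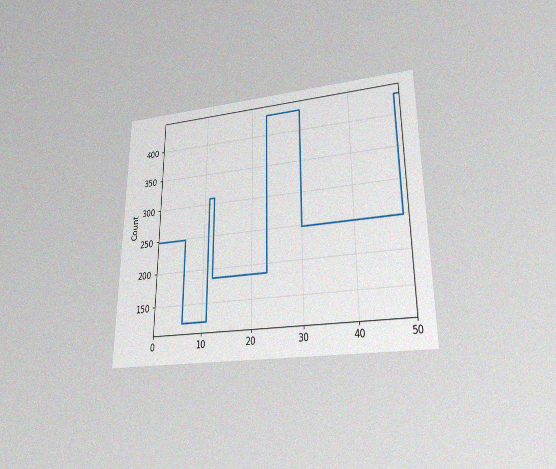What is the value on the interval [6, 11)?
The chart is viewed slightly from below, with some photo noise. On [6, 11) the step sits at 124.

124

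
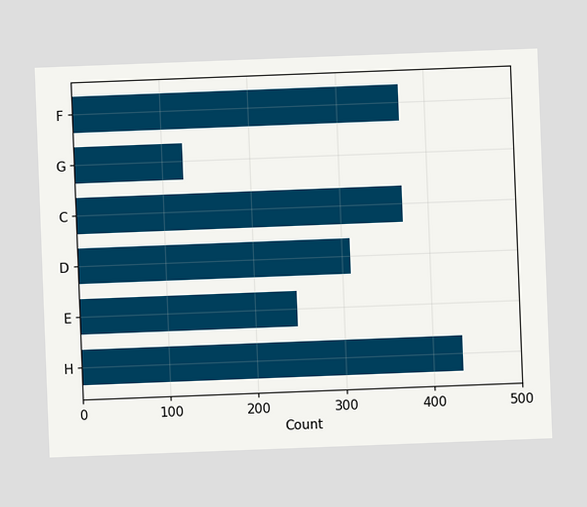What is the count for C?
372

The chart is tilted about 2° counter-clockwise. Reading along the chart's x-axis, the C bar reaches 372.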